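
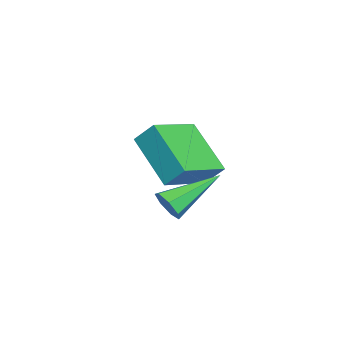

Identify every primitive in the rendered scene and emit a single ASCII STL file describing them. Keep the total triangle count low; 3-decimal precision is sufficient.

solid 
facet normal -0.763 0.558 -0.326
outer loop
vertex -1.518 1.591 0.638
vertex -0.16 2.721 -0.606
vertex -1.668 0.947 -0.112
endloop
endfacet
facet normal -0.629 -0.523 0.575
outer loop
vertex -0.18 -0.141 0.526
vertex -1.518 1.591 0.638
vertex -1.668 0.947 -0.112
endloop
endfacet
facet normal -0.763 0.557 -0.327
outer loop
vertex -1.668 0.947 -0.112
vertex -0.16 2.721 -0.606
vertex -0.31 2.076 -1.355
endloop
endfacet
facet normal -0.150 -0.645 -0.750
outer loop
vertex -0.31 2.076 -1.355
vertex -0.18 -0.141 0.526
vertex -1.668 0.947 -0.112
endloop
endfacet
facet normal 0.150 0.645 0.750
outer loop
vertex -1.518 1.591 0.638
vertex 1.328 1.633 0.032
vertex -0.16 2.721 -0.606
endloop
endfacet
facet normal -0.628 -0.523 0.576
outer loop
vertex -0.03 0.504 1.275
vertex -1.518 1.591 0.638
vertex -0.18 -0.141 0.526
endloop
endfacet
facet normal 0.150 0.645 0.750
outer loop
vertex -0.03 0.504 1.275
vertex 1.328 1.633 0.032
vertex -1.518 1.591 0.638
endloop
endfacet
facet normal 0.629 0.522 -0.576
outer loop
vertex -0.16 2.721 -0.606
vertex 1.328 1.633 0.032
vertex -0.31 2.076 -1.355
endloop
endfacet
facet normal -0.150 -0.645 -0.750
outer loop
vertex 1.178 0.989 -0.718
vertex -0.18 -0.141 0.526
vertex -0.31 2.076 -1.355
endloop
endfacet
facet normal 0.629 0.523 -0.575
outer loop
vertex -0.31 2.076 -1.355
vertex 1.328 1.633 0.032
vertex 1.178 0.989 -0.718
endloop
endfacet
facet normal 0.763 -0.557 0.327
outer loop
vertex 1.178 0.989 -0.718
vertex -0.03 0.504 1.275
vertex -0.18 -0.141 0.526
endloop
endfacet
facet normal 0.763 -0.558 0.327
outer loop
vertex 1.328 1.633 0.032
vertex -0.03 0.504 1.275
vertex 1.178 0.989 -0.718
endloop
endfacet
facet normal 0.545 -0.733 -0.407
outer loop
vertex 3.441 1.416 -0.177
vertex 2.995 1.307 -0.578
vertex 3.468 1.688 -0.63
endloop
endfacet
facet normal 0.663 0.624 0.414
outer loop
vertex 3.441 1.416 -0.177
vertex 3.468 1.688 -0.63
vertex 1.905 2.773 0.238
endloop
endfacet
facet normal 0.545 -0.732 -0.408
outer loop
vertex 3.468 1.688 -0.63
vertex 2.995 1.307 -0.578
vertex 3.138 1.673 -1.044
endloop
endfacet
facet normal 0.397 0.850 -0.347
outer loop
vertex 3.468 1.688 -0.63
vertex 3.138 1.673 -1.044
vertex 1.905 2.773 0.238
endloop
endfacet
facet normal 0.544 -0.733 -0.409
outer loop
vertex 3.138 1.673 -1.044
vertex 2.995 1.307 -0.578
vertex 2.7 1.383 -1.107
endloop
endfacet
facet normal -0.276 0.582 -0.765
outer loop
vertex 3.138 1.673 -1.044
vertex 2.7 1.383 -1.107
vertex 1.905 2.773 0.238
endloop
endfacet
facet normal 0.544 -0.733 -0.409
outer loop
vertex 2.7 1.383 -1.107
vertex 2.995 1.307 -0.578
vertex 2.484 1.035 -0.771
endloop
endfacet
facet normal -0.851 0.021 -0.525
outer loop
vertex 2.7 1.383 -1.107
vertex 2.484 1.035 -0.771
vertex 1.905 2.773 0.238
endloop
endfacet
facet normal 0.544 -0.733 -0.408
outer loop
vertex 2.484 1.035 -0.771
vertex 2.995 1.307 -0.578
vertex 2.652 0.892 -0.29
endloop
endfacet
facet normal -0.893 -0.408 0.191
outer loop
vertex 2.484 1.035 -0.771
vertex 2.652 0.892 -0.29
vertex 1.905 2.773 0.238
endloop
endfacet
facet normal 0.545 -0.733 -0.407
outer loop
vertex 2.652 0.892 -0.29
vertex 2.995 1.307 -0.578
vertex 3.078 1.062 -0.026
endloop
endfacet
facet normal -0.371 -0.384 0.846
outer loop
vertex 2.652 0.892 -0.29
vertex 3.078 1.062 -0.026
vertex 1.905 2.773 0.238
endloop
endfacet
facet normal 0.545 -0.733 -0.407
outer loop
vertex 3.078 1.062 -0.026
vertex 2.995 1.307 -0.578
vertex 3.441 1.416 -0.177
endloop
endfacet
facet normal 0.321 0.074 0.944
outer loop
vertex 3.078 1.062 -0.026
vertex 3.441 1.416 -0.177
vertex 1.905 2.773 0.238
endloop
endfacet

endsolid


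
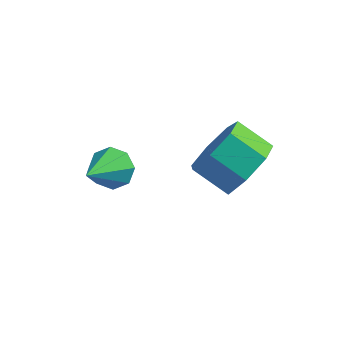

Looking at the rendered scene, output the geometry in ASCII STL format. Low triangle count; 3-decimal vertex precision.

solid 
facet normal 0.040 0.834 -0.550
outer loop
vertex -1.699 -2.572 0.138
vertex -1.989 -2.87 -0.335
vertex -2.179 -2.533 0.162
endloop
endfacet
facet normal 0.066 0.209 0.976
outer loop
vertex -1.699 -2.572 0.138
vertex -2.179 -2.533 0.162
vertex -2.051 -4.13 0.495
endloop
endfacet
facet normal 0.042 0.834 -0.550
outer loop
vertex -2.179 -2.533 0.162
vertex -1.989 -2.87 -0.335
vertex -2.548 -2.691 -0.106
endloop
endfacet
facet normal -0.615 0.113 0.780
outer loop
vertex -2.179 -2.533 0.162
vertex -2.548 -2.691 -0.106
vertex -2.051 -4.13 0.495
endloop
endfacet
facet normal 0.042 0.834 -0.550
outer loop
vertex -2.548 -2.691 -0.106
vertex -1.989 -2.87 -0.335
vertex -2.589 -2.954 -0.508
endloop
endfacet
facet normal -0.944 -0.224 0.243
outer loop
vertex -2.548 -2.691 -0.106
vertex -2.589 -2.954 -0.508
vertex -2.051 -4.13 0.495
endloop
endfacet
facet normal 0.042 0.834 -0.550
outer loop
vertex -2.589 -2.954 -0.508
vertex -1.989 -2.87 -0.335
vertex -2.278 -3.168 -0.809
endloop
endfacet
facet normal -0.728 -0.606 -0.321
outer loop
vertex -2.589 -2.954 -0.508
vertex -2.278 -3.168 -0.809
vertex -2.051 -4.13 0.495
endloop
endfacet
facet normal 0.041 0.834 -0.550
outer loop
vertex -2.278 -3.168 -0.809
vertex -1.989 -2.87 -0.335
vertex -1.798 -3.207 -0.832
endloop
endfacet
facet normal -0.094 -0.809 -0.580
outer loop
vertex -2.278 -3.168 -0.809
vertex -1.798 -3.207 -0.832
vertex -2.051 -4.13 0.495
endloop
endfacet
facet normal 0.042 0.834 -0.550
outer loop
vertex -1.798 -3.207 -0.832
vertex -1.989 -2.87 -0.335
vertex -1.43 -3.049 -0.564
endloop
endfacet
facet normal 0.586 -0.713 -0.384
outer loop
vertex -1.798 -3.207 -0.832
vertex -1.43 -3.049 -0.564
vertex -2.051 -4.13 0.495
endloop
endfacet
facet normal 0.042 0.834 -0.550
outer loop
vertex -1.43 -3.049 -0.564
vertex -1.989 -2.87 -0.335
vertex -1.389 -2.786 -0.162
endloop
endfacet
facet normal 0.914 -0.376 0.153
outer loop
vertex -1.43 -3.049 -0.564
vertex -1.389 -2.786 -0.162
vertex -2.051 -4.13 0.495
endloop
endfacet
facet normal 0.042 0.833 -0.551
outer loop
vertex -1.389 -2.786 -0.162
vertex -1.989 -2.87 -0.335
vertex -1.699 -2.572 0.138
endloop
endfacet
facet normal 0.698 0.007 0.716
outer loop
vertex -1.389 -2.786 -0.162
vertex -1.699 -2.572 0.138
vertex -2.051 -4.13 0.495
endloop
endfacet
facet normal 0.851 -0.026 -0.525
outer loop
vertex 1.566 -1.475 0.234
vertex 1.079 -1.355 -0.561
vertex 1.448 -0.701 0.004
endloop
endfacet
facet normal 0.505 0.316 0.803
outer loop
vertex 1.566 -1.475 0.234
vertex 1.448 -0.701 0.004
vertex 0.587 -1.444 0.837
endloop
endfacet
facet normal 0.505 0.316 0.803
outer loop
vertex 0.587 -1.444 0.837
vertex 1.448 -0.701 0.004
vertex 0.469 -0.67 0.607
endloop
endfacet
facet normal -0.851 0.026 0.524
outer loop
vertex 0.587 -1.444 0.837
vertex 0.469 -0.67 0.607
vertex 0.101 -1.325 0.041
endloop
endfacet
facet normal 0.851 -0.027 -0.524
outer loop
vertex 1.448 -0.701 0.004
vertex 1.079 -1.355 -0.561
vertex 1.053 -0.42 -0.652
endloop
endfacet
facet normal 0.202 0.938 0.280
outer loop
vertex 1.448 -0.701 0.004
vertex 1.053 -0.42 -0.652
vertex 0.469 -0.67 0.607
endloop
endfacet
facet normal 0.202 0.938 0.280
outer loop
vertex 0.469 -0.67 0.607
vertex 1.053 -0.42 -0.652
vertex 0.074 -0.389 -0.049
endloop
endfacet
facet normal -0.851 0.026 0.524
outer loop
vertex 0.469 -0.67 0.607
vertex 0.074 -0.389 -0.049
vertex 0.101 -1.325 0.041
endloop
endfacet
facet normal 0.852 -0.027 -0.523
outer loop
vertex 1.053 -0.42 -0.652
vertex 1.079 -1.355 -0.561
vertex 0.678 -0.843 -1.24
endloop
endfacet
facet normal -0.252 0.855 -0.454
outer loop
vertex 1.053 -0.42 -0.652
vertex 0.678 -0.843 -1.24
vertex 0.074 -0.389 -0.049
endloop
endfacet
facet normal -0.252 0.855 -0.454
outer loop
vertex 0.074 -0.389 -0.049
vertex 0.678 -0.843 -1.24
vertex -0.301 -0.812 -0.637
endloop
endfacet
facet normal -0.851 0.026 0.524
outer loop
vertex 0.074 -0.389 -0.049
vertex -0.301 -0.812 -0.637
vertex 0.101 -1.325 0.041
endloop
endfacet
facet normal 0.852 -0.027 -0.523
outer loop
vertex 0.678 -0.843 -1.24
vertex 1.079 -1.355 -0.561
vertex 0.605 -1.652 -1.317
endloop
endfacet
facet normal -0.517 0.127 -0.846
outer loop
vertex 0.678 -0.843 -1.24
vertex 0.605 -1.652 -1.317
vertex -0.301 -0.812 -0.637
endloop
endfacet
facet normal -0.517 0.127 -0.846
outer loop
vertex -0.301 -0.812 -0.637
vertex 0.605 -1.652 -1.317
vertex -0.374 -1.621 -0.714
endloop
endfacet
facet normal -0.851 0.027 0.525
outer loop
vertex -0.301 -0.812 -0.637
vertex -0.374 -1.621 -0.714
vertex 0.101 -1.325 0.041
endloop
endfacet
facet normal 0.852 -0.027 -0.523
outer loop
vertex 0.605 -1.652 -1.317
vertex 1.079 -1.355 -0.561
vertex 0.889 -2.238 -0.825
endloop
endfacet
facet normal -0.393 -0.696 -0.602
outer loop
vertex 0.605 -1.652 -1.317
vertex 0.889 -2.238 -0.825
vertex -0.374 -1.621 -0.714
endloop
endfacet
facet normal -0.393 -0.696 -0.602
outer loop
vertex -0.374 -1.621 -0.714
vertex 0.889 -2.238 -0.825
vertex -0.09 -2.207 -0.222
endloop
endfacet
facet normal -0.851 0.028 0.524
outer loop
vertex -0.374 -1.621 -0.714
vertex -0.09 -2.207 -0.222
vertex 0.101 -1.325 0.041
endloop
endfacet
facet normal 0.851 -0.026 -0.525
outer loop
vertex 0.889 -2.238 -0.825
vertex 1.079 -1.355 -0.561
vertex 1.317 -2.159 -0.135
endloop
endfacet
facet normal 0.028 -0.995 0.097
outer loop
vertex 0.889 -2.238 -0.825
vertex 1.317 -2.159 -0.135
vertex -0.09 -2.207 -0.222
endloop
endfacet
facet normal 0.028 -0.995 0.097
outer loop
vertex -0.09 -2.207 -0.222
vertex 1.317 -2.159 -0.135
vertex 0.338 -2.128 0.468
endloop
endfacet
facet normal -0.851 0.028 0.525
outer loop
vertex -0.09 -2.207 -0.222
vertex 0.338 -2.128 0.468
vertex 0.101 -1.325 0.041
endloop
endfacet
facet normal 0.851 -0.026 -0.525
outer loop
vertex 1.317 -2.159 -0.135
vertex 1.079 -1.355 -0.561
vertex 1.566 -1.475 0.234
endloop
endfacet
facet normal 0.427 -0.545 0.722
outer loop
vertex 1.317 -2.159 -0.135
vertex 1.566 -1.475 0.234
vertex 0.338 -2.128 0.468
endloop
endfacet
facet normal 0.427 -0.545 0.722
outer loop
vertex 0.338 -2.128 0.468
vertex 1.566 -1.475 0.234
vertex 0.587 -1.444 0.837
endloop
endfacet
facet normal -0.851 0.027 0.524
outer loop
vertex 0.338 -2.128 0.468
vertex 0.587 -1.444 0.837
vertex 0.101 -1.325 0.041
endloop
endfacet

endsolid


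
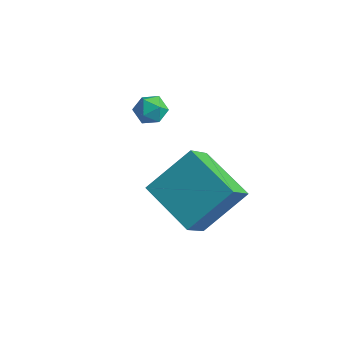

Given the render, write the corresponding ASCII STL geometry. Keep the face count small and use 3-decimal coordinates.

solid 
facet normal 0.208 0.158 0.965
outer loop
vertex -1.643 4.371 3.509
vertex -1.845 3.756 3.653
vertex -1.211 3.868 3.498
endloop
endfacet
facet normal 0.641 0.538 0.548
outer loop
vertex -1.643 4.371 3.509
vertex -1.211 3.868 3.498
vertex -1.194 4.33 3.024
endloop
endfacet
facet normal 0.237 0.962 0.138
outer loop
vertex -1.643 4.371 3.509
vertex -1.194 4.33 3.024
vertex -1.818 4.504 2.885
endloop
endfacet
facet normal -0.447 0.841 0.305
outer loop
vertex -1.643 4.371 3.509
vertex -1.818 4.504 2.885
vertex -2.221 4.149 3.273
endloop
endfacet
facet normal -0.465 0.344 0.816
outer loop
vertex -1.643 4.371 3.509
vertex -2.221 4.149 3.273
vertex -1.845 3.756 3.653
endloop
endfacet
facet normal 0.989 0.087 0.120
outer loop
vertex -1.194 4.33 3.024
vertex -1.211 3.868 3.498
vertex -1.119 3.691 2.867
endloop
endfacet
facet normal 0.289 -0.532 0.796
outer loop
vertex -1.211 3.868 3.498
vertex -1.845 3.756 3.653
vertex -1.522 3.336 3.255
endloop
endfacet
facet normal -0.800 -0.230 0.554
outer loop
vertex -1.845 3.756 3.653
vertex -2.221 4.149 3.273
vertex -2.146 3.51 3.116
endloop
endfacet
facet normal -0.771 0.576 -0.274
outer loop
vertex -2.221 4.149 3.273
vertex -1.818 4.504 2.885
vertex -2.129 3.972 2.642
endloop
endfacet
facet normal 0.336 0.771 -0.541
outer loop
vertex -1.818 4.504 2.885
vertex -1.194 4.33 3.024
vertex -1.495 4.084 2.487
endloop
endfacet
facet normal 0.447 -0.841 -0.305
outer loop
vertex -1.697 3.469 2.631
vertex -1.119 3.691 2.867
vertex -1.522 3.336 3.255
endloop
endfacet
facet normal -0.237 -0.962 -0.138
outer loop
vertex -1.697 3.469 2.631
vertex -1.522 3.336 3.255
vertex -2.146 3.51 3.116
endloop
endfacet
facet normal -0.641 -0.538 -0.548
outer loop
vertex -1.697 3.469 2.631
vertex -2.146 3.51 3.116
vertex -2.129 3.972 2.642
endloop
endfacet
facet normal -0.208 -0.158 -0.965
outer loop
vertex -1.697 3.469 2.631
vertex -2.129 3.972 2.642
vertex -1.495 4.084 2.487
endloop
endfacet
facet normal 0.465 -0.344 -0.816
outer loop
vertex -1.697 3.469 2.631
vertex -1.495 4.084 2.487
vertex -1.119 3.691 2.867
endloop
endfacet
facet normal 0.771 -0.576 0.274
outer loop
vertex -1.522 3.336 3.255
vertex -1.119 3.691 2.867
vertex -1.211 3.868 3.498
endloop
endfacet
facet normal -0.336 -0.771 0.541
outer loop
vertex -2.146 3.51 3.116
vertex -1.522 3.336 3.255
vertex -1.845 3.756 3.653
endloop
endfacet
facet normal -0.989 -0.087 -0.120
outer loop
vertex -2.129 3.972 2.642
vertex -2.146 3.51 3.116
vertex -2.221 4.149 3.273
endloop
endfacet
facet normal -0.289 0.532 -0.796
outer loop
vertex -1.495 4.084 2.487
vertex -2.129 3.972 2.642
vertex -1.818 4.504 2.885
endloop
endfacet
facet normal 0.800 0.230 -0.554
outer loop
vertex -1.119 3.691 2.867
vertex -1.495 4.084 2.487
vertex -1.194 4.33 3.024
endloop
endfacet
facet normal -0.928 0.191 0.320
outer loop
vertex 0.603 0.698 2.609
vertex 1.36 2.149 3.941
vertex 0.446 1.805 1.492
endloop
endfacet
facet normal -0.359 -0.688 -0.631
outer loop
vertex 2.46 1.391 0.799
vertex 0.603 0.698 2.609
vertex 0.446 1.805 1.492
endloop
endfacet
facet normal -0.928 0.191 0.320
outer loop
vertex 0.446 1.805 1.492
vertex 1.36 2.149 3.941
vertex 1.203 3.256 2.824
endloop
endfacet
facet normal -0.099 0.701 -0.707
outer loop
vertex 1.203 3.256 2.824
vertex 2.46 1.391 0.799
vertex 0.446 1.805 1.492
endloop
endfacet
facet normal 0.099 -0.701 0.707
outer loop
vertex 0.603 0.698 2.609
vertex 3.374 1.735 3.248
vertex 1.36 2.149 3.941
endloop
endfacet
facet normal -0.359 -0.688 -0.631
outer loop
vertex 2.617 0.284 1.916
vertex 0.603 0.698 2.609
vertex 2.46 1.391 0.799
endloop
endfacet
facet normal 0.099 -0.701 0.707
outer loop
vertex 2.617 0.284 1.916
vertex 3.374 1.735 3.248
vertex 0.603 0.698 2.609
endloop
endfacet
facet normal 0.359 0.688 0.631
outer loop
vertex 1.36 2.149 3.941
vertex 3.374 1.735 3.248
vertex 1.203 3.256 2.824
endloop
endfacet
facet normal -0.099 0.701 -0.707
outer loop
vertex 3.217 2.842 2.131
vertex 2.46 1.391 0.799
vertex 1.203 3.256 2.824
endloop
endfacet
facet normal 0.359 0.688 0.631
outer loop
vertex 1.203 3.256 2.824
vertex 3.374 1.735 3.248
vertex 3.217 2.842 2.131
endloop
endfacet
facet normal 0.928 -0.191 -0.320
outer loop
vertex 3.217 2.842 2.131
vertex 2.617 0.284 1.916
vertex 2.46 1.391 0.799
endloop
endfacet
facet normal 0.928 -0.191 -0.320
outer loop
vertex 3.374 1.735 3.248
vertex 2.617 0.284 1.916
vertex 3.217 2.842 2.131
endloop
endfacet

endsolid


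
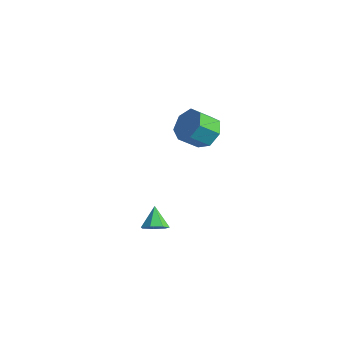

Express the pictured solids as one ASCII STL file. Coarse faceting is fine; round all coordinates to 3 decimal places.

solid 
facet normal 0.440 0.605 -0.663
outer loop
vertex 0.209 4.092 3.776
vertex -0.206 3.525 2.983
vertex -0.617 4.367 3.479
endloop
endfacet
facet normal 0.003 0.738 0.675
outer loop
vertex 0.209 4.092 3.776
vertex -0.617 4.367 3.479
vertex -0.439 3.202 4.751
endloop
endfacet
facet normal 0.002 0.738 0.675
outer loop
vertex -0.439 3.202 4.751
vertex -0.617 4.367 3.479
vertex -1.265 3.477 4.453
endloop
endfacet
facet normal -0.441 -0.605 0.663
outer loop
vertex -0.439 3.202 4.751
vertex -1.265 3.477 4.453
vertex -0.854 2.635 3.957
endloop
endfacet
facet normal 0.441 0.606 -0.662
outer loop
vertex -0.617 4.367 3.479
vertex -0.206 3.525 2.983
vertex -1.133 4.008 2.807
endloop
endfacet
facet normal -0.701 0.694 0.168
outer loop
vertex -0.617 4.367 3.479
vertex -1.133 4.008 2.807
vertex -1.265 3.477 4.453
endloop
endfacet
facet normal -0.701 0.694 0.168
outer loop
vertex -1.265 3.477 4.453
vertex -1.133 4.008 2.807
vertex -1.781 3.118 3.782
endloop
endfacet
facet normal -0.441 -0.605 0.663
outer loop
vertex -1.265 3.477 4.453
vertex -1.781 3.118 3.782
vertex -0.854 2.635 3.957
endloop
endfacet
facet normal 0.441 0.605 -0.663
outer loop
vertex -1.133 4.008 2.807
vertex -0.206 3.525 2.983
vertex -0.952 3.285 2.268
endloop
endfacet
facet normal -0.876 0.128 -0.465
outer loop
vertex -1.133 4.008 2.807
vertex -0.952 3.285 2.268
vertex -1.781 3.118 3.782
endloop
endfacet
facet normal -0.876 0.127 -0.466
outer loop
vertex -1.781 3.118 3.782
vertex -0.952 3.285 2.268
vertex -1.599 2.395 3.243
endloop
endfacet
facet normal -0.441 -0.605 0.663
outer loop
vertex -1.781 3.118 3.782
vertex -1.599 2.395 3.243
vertex -0.854 2.635 3.957
endloop
endfacet
facet normal 0.441 0.605 -0.663
outer loop
vertex -0.952 3.285 2.268
vertex -0.206 3.525 2.983
vertex -0.209 2.743 2.267
endloop
endfacet
facet normal -0.392 -0.535 -0.748
outer loop
vertex -0.952 3.285 2.268
vertex -0.209 2.743 2.267
vertex -1.599 2.395 3.243
endloop
endfacet
facet normal -0.392 -0.535 -0.748
outer loop
vertex -1.599 2.395 3.243
vertex -0.209 2.743 2.267
vertex -0.856 1.853 3.242
endloop
endfacet
facet normal -0.441 -0.605 0.663
outer loop
vertex -1.599 2.395 3.243
vertex -0.856 1.853 3.242
vertex -0.854 2.635 3.957
endloop
endfacet
facet normal 0.441 0.605 -0.663
outer loop
vertex -0.209 2.743 2.267
vertex -0.206 3.525 2.983
vertex 0.536 2.79 2.805
endloop
endfacet
facet normal 0.388 -0.794 -0.468
outer loop
vertex -0.209 2.743 2.267
vertex 0.536 2.79 2.805
vertex -0.856 1.853 3.242
endloop
endfacet
facet normal 0.388 -0.794 -0.468
outer loop
vertex -0.856 1.853 3.242
vertex 0.536 2.79 2.805
vertex -0.111 1.9 3.779
endloop
endfacet
facet normal -0.440 -0.605 0.663
outer loop
vertex -0.856 1.853 3.242
vertex -0.111 1.9 3.779
vertex -0.854 2.635 3.957
endloop
endfacet
facet normal 0.440 0.605 -0.663
outer loop
vertex 0.536 2.79 2.805
vertex -0.206 3.525 2.983
vertex 0.722 3.39 3.476
endloop
endfacet
facet normal 0.875 -0.456 0.165
outer loop
vertex 0.536 2.79 2.805
vertex 0.722 3.39 3.476
vertex -0.111 1.9 3.779
endloop
endfacet
facet normal 0.875 -0.455 0.166
outer loop
vertex -0.111 1.9 3.779
vertex 0.722 3.39 3.476
vertex 0.074 2.5 4.451
endloop
endfacet
facet normal -0.441 -0.606 0.662
outer loop
vertex -0.111 1.9 3.779
vertex 0.074 2.5 4.451
vertex -0.854 2.635 3.957
endloop
endfacet
facet normal 0.440 0.605 -0.663
outer loop
vertex 0.722 3.39 3.476
vertex -0.206 3.525 2.983
vertex 0.209 4.092 3.776
endloop
endfacet
facet normal 0.703 0.226 0.674
outer loop
vertex 0.722 3.39 3.476
vertex 0.209 4.092 3.776
vertex 0.074 2.5 4.451
endloop
endfacet
facet normal 0.703 0.226 0.674
outer loop
vertex 0.074 2.5 4.451
vertex 0.209 4.092 3.776
vertex -0.439 3.202 4.751
endloop
endfacet
facet normal -0.441 -0.605 0.663
outer loop
vertex 0.074 2.5 4.451
vertex -0.439 3.202 4.751
vertex -0.854 2.635 3.957
endloop
endfacet
facet normal 0.494 -0.609 -0.621
outer loop
vertex 2.579 -3.78 2.301
vertex 2.026 -3.73 1.812
vertex 2.628 -3.304 1.873
endloop
endfacet
facet normal 0.541 0.531 0.652
outer loop
vertex 2.579 -3.78 2.301
vertex 2.628 -3.304 1.873
vertex 1.394 -2.95 2.608
endloop
endfacet
facet normal 0.493 -0.608 -0.622
outer loop
vertex 2.628 -3.304 1.873
vertex 2.026 -3.73 1.812
vertex 2.223 -3.148 1.399
endloop
endfacet
facet normal 0.304 0.951 0.053
outer loop
vertex 2.628 -3.304 1.873
vertex 2.223 -3.148 1.399
vertex 1.394 -2.95 2.608
endloop
endfacet
facet normal 0.492 -0.608 -0.623
outer loop
vertex 2.223 -3.148 1.399
vertex 2.026 -3.73 1.812
vertex 1.669 -3.43 1.237
endloop
endfacet
facet normal -0.333 0.867 -0.370
outer loop
vertex 2.223 -3.148 1.399
vertex 1.669 -3.43 1.237
vertex 1.394 -2.95 2.608
endloop
endfacet
facet normal 0.493 -0.608 -0.623
outer loop
vertex 1.669 -3.43 1.237
vertex 2.026 -3.73 1.812
vertex 1.384 -3.938 1.507
endloop
endfacet
facet normal -0.891 0.341 -0.298
outer loop
vertex 1.669 -3.43 1.237
vertex 1.384 -3.938 1.507
vertex 1.394 -2.95 2.608
endloop
endfacet
facet normal 0.493 -0.609 -0.621
outer loop
vertex 1.384 -3.938 1.507
vertex 2.026 -3.73 1.812
vertex 1.582 -4.289 2.008
endloop
endfacet
facet normal -0.949 -0.229 0.214
outer loop
vertex 1.384 -3.938 1.507
vertex 1.582 -4.289 2.008
vertex 1.394 -2.95 2.608
endloop
endfacet
facet normal 0.493 -0.609 -0.621
outer loop
vertex 1.582 -4.289 2.008
vertex 2.026 -3.73 1.812
vertex 2.114 -4.218 2.361
endloop
endfacet
facet normal -0.464 -0.416 0.782
outer loop
vertex 1.582 -4.289 2.008
vertex 2.114 -4.218 2.361
vertex 1.394 -2.95 2.608
endloop
endfacet
facet normal 0.494 -0.609 -0.621
outer loop
vertex 2.114 -4.218 2.361
vertex 2.026 -3.73 1.812
vertex 2.579 -3.78 2.301
endloop
endfacet
facet normal 0.199 -0.077 0.977
outer loop
vertex 2.114 -4.218 2.361
vertex 2.579 -3.78 2.301
vertex 1.394 -2.95 2.608
endloop
endfacet

endsolid


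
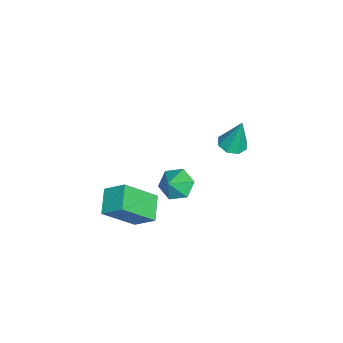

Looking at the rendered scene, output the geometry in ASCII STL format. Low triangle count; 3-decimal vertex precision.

solid 
facet normal -0.680 0.183 -0.710
outer loop
vertex 1.52 -1.52 1.424
vertex 0.996 -1.316 1.979
vertex 1.471 -0.769 1.665
endloop
endfacet
facet normal 0.977 0.120 -0.175
outer loop
vertex 1.52 -1.52 1.424
vertex 1.471 -0.769 1.665
vertex 1.764 -1.524 2.781
endloop
endfacet
facet normal -0.681 0.184 -0.709
outer loop
vertex 1.471 -0.769 1.665
vertex 0.996 -1.316 1.979
vertex 0.948 -0.565 2.22
endloop
endfacet
facet normal 0.620 0.716 0.321
outer loop
vertex 1.471 -0.769 1.665
vertex 0.948 -0.565 2.22
vertex 1.764 -1.524 2.781
endloop
endfacet
facet normal -0.680 0.184 -0.710
outer loop
vertex 0.948 -0.565 2.22
vertex 0.996 -1.316 1.979
vertex 0.472 -1.112 2.534
endloop
endfacet
facet normal -0.006 0.501 0.865
outer loop
vertex 0.948 -0.565 2.22
vertex 0.472 -1.112 2.534
vertex 1.764 -1.524 2.781
endloop
endfacet
facet normal -0.680 0.184 -0.710
outer loop
vertex 0.472 -1.112 2.534
vertex 0.996 -1.316 1.979
vertex 0.52 -1.863 2.293
endloop
endfacet
facet normal -0.273 -0.310 0.911
outer loop
vertex 0.472 -1.112 2.534
vertex 0.52 -1.863 2.293
vertex 1.764 -1.524 2.781
endloop
endfacet
facet normal -0.680 0.184 -0.710
outer loop
vertex 0.52 -1.863 2.293
vertex 0.996 -1.316 1.979
vertex 1.044 -2.067 1.738
endloop
endfacet
facet normal 0.085 -0.907 0.413
outer loop
vertex 0.52 -1.863 2.293
vertex 1.044 -2.067 1.738
vertex 1.764 -1.524 2.781
endloop
endfacet
facet normal -0.680 0.184 -0.710
outer loop
vertex 1.044 -2.067 1.738
vertex 0.996 -1.316 1.979
vertex 1.52 -1.52 1.424
endloop
endfacet
facet normal 0.710 -0.692 -0.130
outer loop
vertex 1.044 -2.067 1.738
vertex 1.52 -1.52 1.424
vertex 1.764 -1.524 2.781
endloop
endfacet
facet normal -0.084 -0.243 -0.966
outer loop
vertex -3.132 0.175 0.274
vertex -3.804 0.328 0.294
vertex -3.228 0.681 0.155
endloop
endfacet
facet normal 0.950 0.230 0.213
outer loop
vertex -3.132 0.175 0.274
vertex -3.228 0.681 0.155
vertex -3.656 0.752 1.986
endloop
endfacet
facet normal -0.085 -0.242 -0.966
outer loop
vertex -3.228 0.681 0.155
vertex -3.804 0.328 0.294
vertex -3.662 0.98 0.118
endloop
endfacet
facet normal 0.559 0.823 0.099
outer loop
vertex -3.228 0.681 0.155
vertex -3.662 0.98 0.118
vertex -3.656 0.752 1.986
endloop
endfacet
facet normal -0.086 -0.242 -0.966
outer loop
vertex -3.662 0.98 0.118
vertex -3.804 0.328 0.294
vertex -4.179 0.897 0.185
endloop
endfacet
facet normal -0.142 0.983 0.120
outer loop
vertex -3.662 0.98 0.118
vertex -4.179 0.897 0.185
vertex -3.656 0.752 1.986
endloop
endfacet
facet normal -0.085 -0.241 -0.967
outer loop
vertex -4.179 0.897 0.185
vertex -3.804 0.328 0.294
vertex -4.477 0.48 0.315
endloop
endfacet
facet normal -0.743 0.614 0.265
outer loop
vertex -4.179 0.897 0.185
vertex -4.477 0.48 0.315
vertex -3.656 0.752 1.986
endloop
endfacet
facet normal -0.085 -0.242 -0.967
outer loop
vertex -4.477 0.48 0.315
vertex -3.804 0.328 0.294
vertex -4.38 -0.025 0.433
endloop
endfacet
facet normal -0.891 -0.066 0.449
outer loop
vertex -4.477 0.48 0.315
vertex -4.38 -0.025 0.433
vertex -3.656 0.752 1.986
endloop
endfacet
facet normal -0.085 -0.242 -0.966
outer loop
vertex -4.38 -0.025 0.433
vertex -3.804 0.328 0.294
vertex -3.947 -0.324 0.47
endloop
endfacet
facet normal -0.502 -0.657 0.563
outer loop
vertex -4.38 -0.025 0.433
vertex -3.947 -0.324 0.47
vertex -3.656 0.752 1.986
endloop
endfacet
facet normal -0.084 -0.242 -0.967
outer loop
vertex -3.947 -0.324 0.47
vertex -3.804 0.328 0.294
vertex -3.429 -0.241 0.404
endloop
endfacet
facet normal 0.200 -0.817 0.541
outer loop
vertex -3.947 -0.324 0.47
vertex -3.429 -0.241 0.404
vertex -3.656 0.752 1.986
endloop
endfacet
facet normal -0.084 -0.242 -0.967
outer loop
vertex -3.429 -0.241 0.404
vertex -3.804 0.328 0.294
vertex -3.132 0.175 0.274
endloop
endfacet
facet normal 0.801 -0.448 0.396
outer loop
vertex -3.429 -0.241 0.404
vertex -3.132 0.175 0.274
vertex -3.656 0.752 1.986
endloop
endfacet
facet normal -0.367 0.636 -0.679
outer loop
vertex 0.76 -2.145 0.742
vertex 1.904 -2.035 0.226
vertex 0.519 -3.065 0.01
endloop
endfacet
facet normal -0.908 -0.088 0.409
outer loop
vertex 1.236 -4.305 1.334
vertex 0.76 -2.145 0.742
vertex 0.519 -3.065 0.01
endloop
endfacet
facet normal -0.367 0.636 -0.679
outer loop
vertex 0.519 -3.065 0.01
vertex 1.904 -2.035 0.226
vertex 1.664 -2.955 -0.505
endloop
endfacet
facet normal -0.201 -0.767 -0.610
outer loop
vertex 1.664 -2.955 -0.505
vertex 1.236 -4.305 1.334
vertex 0.519 -3.065 0.01
endloop
endfacet
facet normal 0.201 0.767 0.609
outer loop
vertex 0.76 -2.145 0.742
vertex 2.621 -3.275 1.55
vertex 1.904 -2.035 0.226
endloop
endfacet
facet normal -0.908 -0.088 0.409
outer loop
vertex 1.476 -3.385 2.065
vertex 0.76 -2.145 0.742
vertex 1.236 -4.305 1.334
endloop
endfacet
facet normal 0.201 0.767 0.610
outer loop
vertex 1.476 -3.385 2.065
vertex 2.621 -3.275 1.55
vertex 0.76 -2.145 0.742
endloop
endfacet
facet normal 0.908 0.088 -0.409
outer loop
vertex 1.904 -2.035 0.226
vertex 2.621 -3.275 1.55
vertex 1.664 -2.955 -0.505
endloop
endfacet
facet normal -0.201 -0.767 -0.610
outer loop
vertex 2.38 -4.195 0.818
vertex 1.236 -4.305 1.334
vertex 1.664 -2.955 -0.505
endloop
endfacet
facet normal 0.908 0.088 -0.409
outer loop
vertex 1.664 -2.955 -0.505
vertex 2.621 -3.275 1.55
vertex 2.38 -4.195 0.818
endloop
endfacet
facet normal 0.367 -0.635 0.679
outer loop
vertex 2.38 -4.195 0.818
vertex 1.476 -3.385 2.065
vertex 1.236 -4.305 1.334
endloop
endfacet
facet normal 0.366 -0.636 0.679
outer loop
vertex 2.621 -3.275 1.55
vertex 1.476 -3.385 2.065
vertex 2.38 -4.195 0.818
endloop
endfacet

endsolid


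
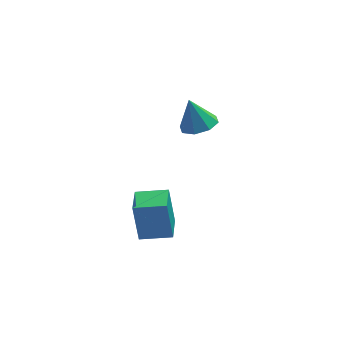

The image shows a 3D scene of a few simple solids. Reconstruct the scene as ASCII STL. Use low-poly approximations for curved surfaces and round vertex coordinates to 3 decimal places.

solid 
facet normal -0.975 0.170 -0.143
outer loop
vertex -4.583 -4.039 2.038
vertex -4.34 -2.822 1.823
vertex -4.387 -4.388 0.283
endloop
endfacet
facet normal -0.192 -0.966 0.171
outer loop
vertex -3.06 -4.618 0.477
vertex -4.583 -4.039 2.038
vertex -4.387 -4.388 0.283
endloop
endfacet
facet normal -0.975 0.169 -0.143
outer loop
vertex -4.387 -4.388 0.283
vertex -4.34 -2.822 1.823
vertex -4.144 -3.17 0.068
endloop
endfacet
facet normal 0.109 -0.194 -0.975
outer loop
vertex -4.144 -3.17 0.068
vertex -3.06 -4.618 0.477
vertex -4.387 -4.388 0.283
endloop
endfacet
facet normal -0.109 0.194 0.975
outer loop
vertex -4.583 -4.039 2.038
vertex -3.013 -3.052 2.017
vertex -4.34 -2.822 1.823
endloop
endfacet
facet normal -0.193 -0.966 0.170
outer loop
vertex -3.256 -4.27 2.232
vertex -4.583 -4.039 2.038
vertex -3.06 -4.618 0.477
endloop
endfacet
facet normal -0.109 0.194 0.975
outer loop
vertex -3.256 -4.27 2.232
vertex -3.013 -3.052 2.017
vertex -4.583 -4.039 2.038
endloop
endfacet
facet normal 0.192 0.966 -0.170
outer loop
vertex -4.34 -2.822 1.823
vertex -3.013 -3.052 2.017
vertex -4.144 -3.17 0.068
endloop
endfacet
facet normal 0.109 -0.194 -0.975
outer loop
vertex -2.817 -3.401 0.262
vertex -3.06 -4.618 0.477
vertex -4.144 -3.17 0.068
endloop
endfacet
facet normal 0.193 0.966 -0.171
outer loop
vertex -4.144 -3.17 0.068
vertex -3.013 -3.052 2.017
vertex -2.817 -3.401 0.262
endloop
endfacet
facet normal 0.975 -0.170 0.143
outer loop
vertex -2.817 -3.401 0.262
vertex -3.256 -4.27 2.232
vertex -3.06 -4.618 0.477
endloop
endfacet
facet normal 0.975 -0.169 0.143
outer loop
vertex -3.013 -3.052 2.017
vertex -3.256 -4.27 2.232
vertex -2.817 -3.401 0.262
endloop
endfacet
facet normal 0.262 -0.256 -0.930
outer loop
vertex -0.343 1.781 1.91
vertex -1.117 1.402 1.796
vertex -0.799 2.201 1.666
endloop
endfacet
facet normal 0.471 0.766 0.438
outer loop
vertex -0.343 1.781 1.91
vertex -0.799 2.201 1.666
vertex -1.503 1.778 3.164
endloop
endfacet
facet normal 0.263 -0.256 -0.930
outer loop
vertex -0.799 2.201 1.666
vertex -1.117 1.402 1.796
vertex -1.441 2.152 1.498
endloop
endfacet
facet normal -0.130 0.969 0.213
outer loop
vertex -0.799 2.201 1.666
vertex -1.441 2.152 1.498
vertex -1.503 1.778 3.164
endloop
endfacet
facet normal 0.262 -0.256 -0.930
outer loop
vertex -1.441 2.152 1.498
vertex -1.117 1.402 1.796
vertex -1.894 1.663 1.505
endloop
endfacet
facet normal -0.727 0.675 0.125
outer loop
vertex -1.441 2.152 1.498
vertex -1.894 1.663 1.505
vertex -1.503 1.778 3.164
endloop
endfacet
facet normal 0.262 -0.257 -0.930
outer loop
vertex -1.894 1.663 1.505
vertex -1.117 1.402 1.796
vertex -1.892 1.022 1.683
endloop
endfacet
facet normal -0.973 0.059 0.225
outer loop
vertex -1.894 1.663 1.505
vertex -1.892 1.022 1.683
vertex -1.503 1.778 3.164
endloop
endfacet
facet normal 0.262 -0.257 -0.930
outer loop
vertex -1.892 1.022 1.683
vertex -1.117 1.402 1.796
vertex -1.436 0.602 1.927
endloop
endfacet
facet normal -0.723 -0.520 0.455
outer loop
vertex -1.892 1.022 1.683
vertex -1.436 0.602 1.927
vertex -1.503 1.778 3.164
endloop
endfacet
facet normal 0.261 -0.257 -0.931
outer loop
vertex -1.436 0.602 1.927
vertex -1.117 1.402 1.796
vertex -0.793 0.651 2.094
endloop
endfacet
facet normal -0.122 -0.723 0.680
outer loop
vertex -1.436 0.602 1.927
vertex -0.793 0.651 2.094
vertex -1.503 1.778 3.164
endloop
endfacet
facet normal 0.262 -0.256 -0.930
outer loop
vertex -0.793 0.651 2.094
vertex -1.117 1.402 1.796
vertex -0.34 1.14 2.087
endloop
endfacet
facet normal 0.475 -0.429 0.768
outer loop
vertex -0.793 0.651 2.094
vertex -0.34 1.14 2.087
vertex -1.503 1.778 3.164
endloop
endfacet
facet normal 0.262 -0.256 -0.930
outer loop
vertex -0.34 1.14 2.087
vertex -1.117 1.402 1.796
vertex -0.343 1.781 1.91
endloop
endfacet
facet normal 0.721 0.188 0.667
outer loop
vertex -0.34 1.14 2.087
vertex -0.343 1.781 1.91
vertex -1.503 1.778 3.164
endloop
endfacet

endsolid


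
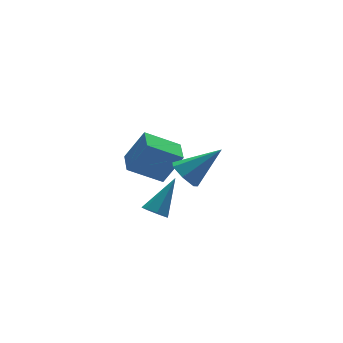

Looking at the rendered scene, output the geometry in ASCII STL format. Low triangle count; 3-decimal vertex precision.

solid 
facet normal -0.759 0.180 -0.626
outer loop
vertex -3.602 -4.038 -0.517
vertex -4.017 -3.631 0.103
vertex -3.472 -3.314 -0.467
endloop
endfacet
facet normal 0.849 -0.117 -0.516
outer loop
vertex -3.602 -4.038 -0.517
vertex -3.472 -3.314 -0.467
vertex -2.423 -4.009 1.417
endloop
endfacet
facet normal -0.759 0.180 -0.625
outer loop
vertex -3.472 -3.314 -0.467
vertex -4.017 -3.631 0.103
vertex -3.752 -2.828 0.013
endloop
endfacet
facet normal 0.757 0.625 -0.191
outer loop
vertex -3.472 -3.314 -0.467
vertex -3.752 -2.828 0.013
vertex -2.423 -4.009 1.417
endloop
endfacet
facet normal -0.758 0.180 -0.626
outer loop
vertex -3.752 -2.828 0.013
vertex -4.017 -3.631 0.103
vertex -4.232 -2.947 0.56
endloop
endfacet
facet normal 0.291 0.850 0.440
outer loop
vertex -3.752 -2.828 0.013
vertex -4.232 -2.947 0.56
vertex -2.423 -4.009 1.417
endloop
endfacet
facet normal -0.759 0.179 -0.626
outer loop
vertex -4.232 -2.947 0.56
vertex -4.017 -3.631 0.103
vertex -4.55 -3.581 0.764
endloop
endfacet
facet normal -0.198 0.389 0.900
outer loop
vertex -4.232 -2.947 0.56
vertex -4.55 -3.581 0.764
vertex -2.423 -4.009 1.417
endloop
endfacet
facet normal -0.759 0.179 -0.626
outer loop
vertex -4.55 -3.581 0.764
vertex -4.017 -3.631 0.103
vertex -4.466 -4.252 0.47
endloop
endfacet
facet normal -0.342 -0.413 0.844
outer loop
vertex -4.55 -3.581 0.764
vertex -4.466 -4.252 0.47
vertex -2.423 -4.009 1.417
endloop
endfacet
facet normal -0.760 0.180 -0.625
outer loop
vertex -4.466 -4.252 0.47
vertex -4.017 -3.631 0.103
vertex -4.045 -4.456 -0.101
endloop
endfacet
facet normal -0.033 -0.949 0.315
outer loop
vertex -4.466 -4.252 0.47
vertex -4.045 -4.456 -0.101
vertex -2.423 -4.009 1.417
endloop
endfacet
facet normal -0.758 0.181 -0.626
outer loop
vertex -4.045 -4.456 -0.101
vertex -4.017 -3.631 0.103
vertex -3.602 -4.038 -0.517
endloop
endfacet
facet normal 0.498 -0.817 -0.291
outer loop
vertex -4.045 -4.456 -0.101
vertex -3.602 -4.038 -0.517
vertex -2.423 -4.009 1.417
endloop
endfacet
facet normal -0.648 -0.285 -0.706
outer loop
vertex -3.679 -0.71 -4.437
vertex -4.05 -1.019 -3.972
vertex -4.093 -0.386 -4.188
endloop
endfacet
facet normal 0.440 0.828 -0.346
outer loop
vertex -3.679 -0.71 -4.437
vertex -4.093 -0.386 -4.188
vertex -2.69 -0.421 -2.488
endloop
endfacet
facet normal -0.647 -0.285 -0.707
outer loop
vertex -4.093 -0.386 -4.188
vertex -4.05 -1.019 -3.972
vertex -4.475 -0.539 -3.777
endloop
endfacet
facet normal -0.193 0.965 0.179
outer loop
vertex -4.093 -0.386 -4.188
vertex -4.475 -0.539 -3.777
vertex -2.69 -0.421 -2.488
endloop
endfacet
facet normal -0.647 -0.286 -0.707
outer loop
vertex -4.475 -0.539 -3.777
vertex -4.05 -1.019 -3.972
vertex -4.536 -1.054 -3.513
endloop
endfacet
facet normal -0.546 0.432 0.717
outer loop
vertex -4.475 -0.539 -3.777
vertex -4.536 -1.054 -3.513
vertex -2.69 -0.421 -2.488
endloop
endfacet
facet normal -0.647 -0.284 -0.707
outer loop
vertex -4.536 -1.054 -3.513
vertex -4.05 -1.019 -3.972
vertex -4.232 -1.542 -3.595
endloop
endfacet
facet normal -0.353 -0.365 0.861
outer loop
vertex -4.536 -1.054 -3.513
vertex -4.232 -1.542 -3.595
vertex -2.69 -0.421 -2.488
endloop
endfacet
facet normal -0.647 -0.285 -0.707
outer loop
vertex -4.232 -1.542 -3.595
vertex -4.05 -1.019 -3.972
vertex -3.79 -1.637 -3.961
endloop
endfacet
facet normal 0.240 -0.829 0.505
outer loop
vertex -4.232 -1.542 -3.595
vertex -3.79 -1.637 -3.961
vertex -2.69 -0.421 -2.488
endloop
endfacet
facet normal -0.648 -0.285 -0.706
outer loop
vertex -3.79 -1.637 -3.961
vertex -4.05 -1.019 -3.972
vertex -3.544 -1.267 -4.336
endloop
endfacet
facet normal 0.788 -0.610 -0.085
outer loop
vertex -3.79 -1.637 -3.961
vertex -3.544 -1.267 -4.336
vertex -2.69 -0.421 -2.488
endloop
endfacet
facet normal -0.648 -0.285 -0.706
outer loop
vertex -3.544 -1.267 -4.336
vertex -4.05 -1.019 -3.972
vertex -3.679 -0.71 -4.437
endloop
endfacet
facet normal 0.877 0.128 -0.464
outer loop
vertex -3.544 -1.267 -4.336
vertex -3.679 -0.71 -4.437
vertex -2.69 -0.421 -2.488
endloop
endfacet
facet normal -0.457 0.212 -0.864
outer loop
vertex -3.994 1.794 -2.811
vertex -3.48 3.01 -2.785
vertex -2.45 1.164 -3.782
endloop
endfacet
facet normal -0.389 -0.921 -0.020
outer loop
vertex -1.6 0.77 -2.175
vertex -3.994 1.794 -2.811
vertex -2.45 1.164 -3.782
endloop
endfacet
facet normal -0.457 0.212 -0.864
outer loop
vertex -2.45 1.164 -3.782
vertex -3.48 3.01 -2.785
vertex -1.936 2.38 -3.756
endloop
endfacet
facet normal 0.800 -0.327 -0.503
outer loop
vertex -1.936 2.38 -3.756
vertex -1.6 0.77 -2.175
vertex -2.45 1.164 -3.782
endloop
endfacet
facet normal -0.800 0.327 0.503
outer loop
vertex -3.994 1.794 -2.811
vertex -2.63 2.616 -1.178
vertex -3.48 3.01 -2.785
endloop
endfacet
facet normal -0.389 -0.921 -0.020
outer loop
vertex -3.144 1.4 -1.204
vertex -3.994 1.794 -2.811
vertex -1.6 0.77 -2.175
endloop
endfacet
facet normal -0.800 0.327 0.503
outer loop
vertex -3.144 1.4 -1.204
vertex -2.63 2.616 -1.178
vertex -3.994 1.794 -2.811
endloop
endfacet
facet normal 0.389 0.921 0.020
outer loop
vertex -3.48 3.01 -2.785
vertex -2.63 2.616 -1.178
vertex -1.936 2.38 -3.756
endloop
endfacet
facet normal 0.800 -0.327 -0.503
outer loop
vertex -1.086 1.986 -2.149
vertex -1.6 0.77 -2.175
vertex -1.936 2.38 -3.756
endloop
endfacet
facet normal 0.389 0.921 0.020
outer loop
vertex -1.936 2.38 -3.756
vertex -2.63 2.616 -1.178
vertex -1.086 1.986 -2.149
endloop
endfacet
facet normal 0.457 -0.212 0.864
outer loop
vertex -1.086 1.986 -2.149
vertex -3.144 1.4 -1.204
vertex -1.6 0.77 -2.175
endloop
endfacet
facet normal 0.457 -0.212 0.864
outer loop
vertex -2.63 2.616 -1.178
vertex -3.144 1.4 -1.204
vertex -1.086 1.986 -2.149
endloop
endfacet

endsolid


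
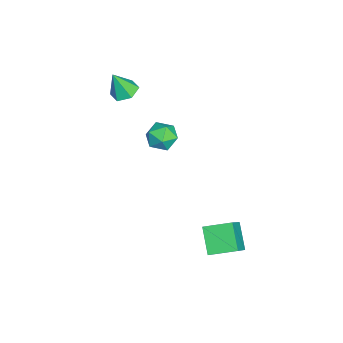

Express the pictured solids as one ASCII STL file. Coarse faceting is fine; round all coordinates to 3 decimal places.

solid 
facet normal -0.681 0.145 -0.717
outer loop
vertex 2.836 2.996 -3.066
vertex 2.726 4.36 -2.685
vertex 3.935 3.356 -4.037
endloop
endfacet
facet normal 0.077 -0.960 -0.268
outer loop
vertex 5.134 3.1 -2.775
vertex 2.836 2.996 -3.066
vertex 3.935 3.356 -4.037
endloop
endfacet
facet normal -0.681 0.145 -0.717
outer loop
vertex 3.935 3.356 -4.037
vertex 2.726 4.36 -2.685
vertex 3.825 4.72 -3.656
endloop
endfacet
facet normal 0.728 0.238 -0.643
outer loop
vertex 3.825 4.72 -3.656
vertex 5.134 3.1 -2.775
vertex 3.935 3.356 -4.037
endloop
endfacet
facet normal -0.728 -0.238 0.643
outer loop
vertex 2.836 2.996 -3.066
vertex 3.925 4.104 -1.423
vertex 2.726 4.36 -2.685
endloop
endfacet
facet normal 0.077 -0.960 -0.268
outer loop
vertex 4.035 2.74 -1.804
vertex 2.836 2.996 -3.066
vertex 5.134 3.1 -2.775
endloop
endfacet
facet normal -0.728 -0.238 0.643
outer loop
vertex 4.035 2.74 -1.804
vertex 3.925 4.104 -1.423
vertex 2.836 2.996 -3.066
endloop
endfacet
facet normal -0.077 0.960 0.268
outer loop
vertex 2.726 4.36 -2.685
vertex 3.925 4.104 -1.423
vertex 3.825 4.72 -3.656
endloop
endfacet
facet normal 0.728 0.238 -0.643
outer loop
vertex 5.024 4.464 -2.394
vertex 5.134 3.1 -2.775
vertex 3.825 4.72 -3.656
endloop
endfacet
facet normal -0.077 0.960 0.268
outer loop
vertex 3.825 4.72 -3.656
vertex 3.925 4.104 -1.423
vertex 5.024 4.464 -2.394
endloop
endfacet
facet normal 0.681 -0.145 0.717
outer loop
vertex 5.024 4.464 -2.394
vertex 4.035 2.74 -1.804
vertex 5.134 3.1 -2.775
endloop
endfacet
facet normal 0.681 -0.145 0.717
outer loop
vertex 3.925 4.104 -1.423
vertex 4.035 2.74 -1.804
vertex 5.024 4.464 -2.394
endloop
endfacet
facet normal 0.513 0.564 0.647
outer loop
vertex 1.597 1.354 2.397
vertex 1.415 0.804 3.021
vertex 2.119 0.7 2.553
endloop
endfacet
facet normal 0.783 0.622 -0.010
outer loop
vertex 1.597 1.354 2.397
vertex 2.119 0.7 2.553
vertex 1.936 0.917 1.75
endloop
endfacet
facet normal 0.265 0.858 -0.440
outer loop
vertex 1.597 1.354 2.397
vertex 1.936 0.917 1.75
vertex 1.119 1.155 1.721
endloop
endfacet
facet normal -0.324 0.945 -0.049
outer loop
vertex 1.597 1.354 2.397
vertex 1.119 1.155 1.721
vertex 0.797 1.085 2.507
endloop
endfacet
facet normal -0.171 0.763 0.623
outer loop
vertex 1.597 1.354 2.397
vertex 0.797 1.085 2.507
vertex 1.415 0.804 3.021
endloop
endfacet
facet normal 0.973 -0.030 -0.230
outer loop
vertex 1.936 0.917 1.75
vertex 2.119 0.7 2.553
vertex 1.963 0.095 1.973
endloop
endfacet
facet normal 0.536 -0.125 0.835
outer loop
vertex 2.119 0.7 2.553
vertex 1.415 0.804 3.021
vertex 1.641 0.025 2.759
endloop
endfacet
facet normal -0.572 0.197 0.796
outer loop
vertex 1.415 0.804 3.021
vertex 0.797 1.085 2.507
vertex 0.824 0.263 2.73
endloop
endfacet
facet normal -0.820 0.492 -0.292
outer loop
vertex 0.797 1.085 2.507
vertex 1.119 1.155 1.721
vertex 0.641 0.48 1.927
endloop
endfacet
facet normal 0.135 0.351 -0.927
outer loop
vertex 1.119 1.155 1.721
vertex 1.936 0.917 1.75
vertex 1.345 0.376 1.459
endloop
endfacet
facet normal 0.324 -0.945 0.049
outer loop
vertex 1.163 -0.174 2.083
vertex 1.963 0.095 1.973
vertex 1.641 0.025 2.759
endloop
endfacet
facet normal -0.265 -0.858 0.440
outer loop
vertex 1.163 -0.174 2.083
vertex 1.641 0.025 2.759
vertex 0.824 0.263 2.73
endloop
endfacet
facet normal -0.783 -0.622 0.010
outer loop
vertex 1.163 -0.174 2.083
vertex 0.824 0.263 2.73
vertex 0.641 0.48 1.927
endloop
endfacet
facet normal -0.513 -0.564 -0.647
outer loop
vertex 1.163 -0.174 2.083
vertex 0.641 0.48 1.927
vertex 1.345 0.376 1.459
endloop
endfacet
facet normal 0.171 -0.763 -0.623
outer loop
vertex 1.163 -0.174 2.083
vertex 1.345 0.376 1.459
vertex 1.963 0.095 1.973
endloop
endfacet
facet normal 0.820 -0.492 0.292
outer loop
vertex 1.641 0.025 2.759
vertex 1.963 0.095 1.973
vertex 2.119 0.7 2.553
endloop
endfacet
facet normal -0.135 -0.351 0.927
outer loop
vertex 0.824 0.263 2.73
vertex 1.641 0.025 2.759
vertex 1.415 0.804 3.021
endloop
endfacet
facet normal -0.973 0.030 0.230
outer loop
vertex 0.641 0.48 1.927
vertex 0.824 0.263 2.73
vertex 0.797 1.085 2.507
endloop
endfacet
facet normal -0.536 0.125 -0.835
outer loop
vertex 1.345 0.376 1.459
vertex 0.641 0.48 1.927
vertex 1.119 1.155 1.721
endloop
endfacet
facet normal 0.572 -0.197 -0.796
outer loop
vertex 1.963 0.095 1.973
vertex 1.345 0.376 1.459
vertex 1.936 0.917 1.75
endloop
endfacet
facet normal -0.108 0.368 -0.924
outer loop
vertex -1.179 -1.119 2.528
vertex -1.799 -1.531 2.436
vertex -1.848 -0.838 2.718
endloop
endfacet
facet normal 0.445 0.628 0.639
outer loop
vertex -1.179 -1.119 2.528
vertex -1.848 -0.838 2.718
vertex -1.641 -2.069 3.784
endloop
endfacet
facet normal -0.108 0.368 -0.924
outer loop
vertex -1.848 -0.838 2.718
vertex -1.799 -1.531 2.436
vertex -2.468 -1.25 2.626
endloop
endfacet
facet normal -0.461 0.535 0.708
outer loop
vertex -1.848 -0.838 2.718
vertex -2.468 -1.25 2.626
vertex -1.641 -2.069 3.784
endloop
endfacet
facet normal -0.108 0.368 -0.924
outer loop
vertex -2.468 -1.25 2.626
vertex -1.799 -1.531 2.436
vertex -2.418 -1.943 2.344
endloop
endfacet
facet normal -0.862 -0.243 0.444
outer loop
vertex -2.468 -1.25 2.626
vertex -2.418 -1.943 2.344
vertex -1.641 -2.069 3.784
endloop
endfacet
facet normal -0.108 0.368 -0.923
outer loop
vertex -2.418 -1.943 2.344
vertex -1.799 -1.531 2.436
vertex -1.75 -2.224 2.154
endloop
endfacet
facet normal -0.358 -0.927 0.112
outer loop
vertex -2.418 -1.943 2.344
vertex -1.75 -2.224 2.154
vertex -1.641 -2.069 3.784
endloop
endfacet
facet normal -0.108 0.368 -0.924
outer loop
vertex -1.75 -2.224 2.154
vertex -1.799 -1.531 2.436
vertex -1.13 -1.812 2.246
endloop
endfacet
facet normal 0.549 -0.835 0.043
outer loop
vertex -1.75 -2.224 2.154
vertex -1.13 -1.812 2.246
vertex -1.641 -2.069 3.784
endloop
endfacet
facet normal -0.108 0.368 -0.924
outer loop
vertex -1.13 -1.812 2.246
vertex -1.799 -1.531 2.436
vertex -1.179 -1.119 2.528
endloop
endfacet
facet normal 0.950 -0.057 0.306
outer loop
vertex -1.13 -1.812 2.246
vertex -1.179 -1.119 2.528
vertex -1.641 -2.069 3.784
endloop
endfacet

endsolid


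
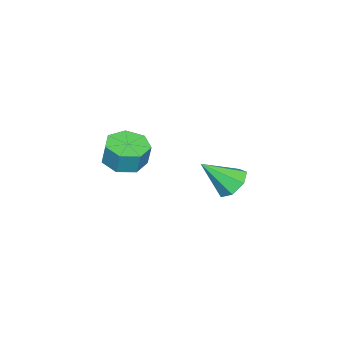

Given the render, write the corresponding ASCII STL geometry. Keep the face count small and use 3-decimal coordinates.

solid 
facet normal -0.352 0.635 -0.688
outer loop
vertex -3.192 3.591 -2.517
vertex -3.641 2.815 -3.003
vertex -4.019 3.407 -2.263
endloop
endfacet
facet normal 0.174 0.437 0.883
outer loop
vertex -3.192 3.591 -2.517
vertex -4.019 3.407 -2.263
vertex -2.879 1.445 -1.517
endloop
endfacet
facet normal -0.353 0.635 -0.688
outer loop
vertex -4.019 3.407 -2.263
vertex -3.641 2.815 -3.003
vertex -4.562 2.777 -2.566
endloop
endfacet
facet normal -0.512 0.029 0.858
outer loop
vertex -4.019 3.407 -2.263
vertex -4.562 2.777 -2.566
vertex -2.879 1.445 -1.517
endloop
endfacet
facet normal -0.353 0.633 -0.689
outer loop
vertex -4.562 2.777 -2.566
vertex -3.641 2.815 -3.003
vertex -4.411 2.175 -3.197
endloop
endfacet
facet normal -0.709 -0.587 0.391
outer loop
vertex -4.562 2.777 -2.566
vertex -4.411 2.175 -3.197
vertex -2.879 1.445 -1.517
endloop
endfacet
facet normal -0.354 0.634 -0.687
outer loop
vertex -4.411 2.175 -3.197
vertex -3.641 2.815 -3.003
vertex -3.681 2.056 -3.683
endloop
endfacet
facet normal -0.267 -0.949 -0.169
outer loop
vertex -4.411 2.175 -3.197
vertex -3.681 2.056 -3.683
vertex -2.879 1.445 -1.517
endloop
endfacet
facet normal -0.353 0.635 -0.688
outer loop
vertex -3.681 2.056 -3.683
vertex -3.641 2.815 -3.003
vertex -2.92 2.508 -3.656
endloop
endfacet
facet normal 0.479 -0.782 -0.398
outer loop
vertex -3.681 2.056 -3.683
vertex -2.92 2.508 -3.656
vertex -2.879 1.445 -1.517
endloop
endfacet
facet normal -0.353 0.635 -0.688
outer loop
vertex -2.92 2.508 -3.656
vertex -3.641 2.815 -3.003
vertex -2.703 3.191 -3.137
endloop
endfacet
facet normal 0.969 -0.213 -0.125
outer loop
vertex -2.92 2.508 -3.656
vertex -2.703 3.191 -3.137
vertex -2.879 1.445 -1.517
endloop
endfacet
facet normal -0.353 0.635 -0.688
outer loop
vertex -2.703 3.191 -3.137
vertex -3.641 2.815 -3.003
vertex -3.192 3.591 -2.517
endloop
endfacet
facet normal 0.833 0.329 0.445
outer loop
vertex -2.703 3.191 -3.137
vertex -3.192 3.591 -2.517
vertex -2.879 1.445 -1.517
endloop
endfacet
facet normal -0.119 -0.215 -0.969
outer loop
vertex 2.7 0.658 1.156
vertex 2.135 -0.235 1.424
vertex 1.765 0.775 1.245
endloop
endfacet
facet normal 0.099 0.969 -0.228
outer loop
vertex 2.7 0.658 1.156
vertex 1.765 0.775 1.245
vertex 2.849 0.928 2.367
endloop
endfacet
facet normal 0.098 0.969 -0.227
outer loop
vertex 2.849 0.928 2.367
vertex 1.765 0.775 1.245
vertex 1.915 1.044 2.457
endloop
endfacet
facet normal 0.120 0.216 0.969
outer loop
vertex 2.849 0.928 2.367
vertex 1.915 1.044 2.457
vertex 2.285 0.035 2.636
endloop
endfacet
facet normal -0.120 -0.216 -0.969
outer loop
vertex 1.765 0.775 1.245
vertex 2.135 -0.235 1.424
vertex 1.109 0.131 1.47
endloop
endfacet
facet normal -0.711 0.700 -0.067
outer loop
vertex 1.765 0.775 1.245
vertex 1.109 0.131 1.47
vertex 1.915 1.044 2.457
endloop
endfacet
facet normal -0.710 0.701 -0.068
outer loop
vertex 1.915 1.044 2.457
vertex 1.109 0.131 1.47
vertex 1.259 0.401 2.681
endloop
endfacet
facet normal 0.119 0.216 0.969
outer loop
vertex 1.915 1.044 2.457
vertex 1.259 0.401 2.681
vertex 2.285 0.035 2.636
endloop
endfacet
facet normal -0.120 -0.216 -0.969
outer loop
vertex 1.109 0.131 1.47
vertex 2.135 -0.235 1.424
vertex 1.226 -0.788 1.66
endloop
endfacet
facet normal -0.985 -0.096 0.143
outer loop
vertex 1.109 0.131 1.47
vertex 1.226 -0.788 1.66
vertex 1.259 0.401 2.681
endloop
endfacet
facet normal -0.985 -0.096 0.143
outer loop
vertex 1.259 0.401 2.681
vertex 1.226 -0.788 1.66
vertex 1.376 -0.518 2.871
endloop
endfacet
facet normal 0.119 0.216 0.969
outer loop
vertex 1.259 0.401 2.681
vertex 1.376 -0.518 2.871
vertex 2.285 0.035 2.636
endloop
endfacet
facet normal -0.120 -0.216 -0.969
outer loop
vertex 1.226 -0.788 1.66
vertex 2.135 -0.235 1.424
vertex 2.027 -1.291 1.673
endloop
endfacet
facet normal -0.518 -0.819 0.247
outer loop
vertex 1.226 -0.788 1.66
vertex 2.027 -1.291 1.673
vertex 1.376 -0.518 2.871
endloop
endfacet
facet normal -0.518 -0.819 0.247
outer loop
vertex 1.376 -0.518 2.871
vertex 2.027 -1.291 1.673
vertex 2.177 -1.021 2.884
endloop
endfacet
facet normal 0.120 0.215 0.969
outer loop
vertex 1.376 -0.518 2.871
vertex 2.177 -1.021 2.884
vertex 2.285 0.035 2.636
endloop
endfacet
facet normal -0.119 -0.216 -0.969
outer loop
vertex 2.027 -1.291 1.673
vertex 2.135 -0.235 1.424
vertex 2.91 -0.998 1.499
endloop
endfacet
facet normal 0.340 -0.926 0.164
outer loop
vertex 2.027 -1.291 1.673
vertex 2.91 -0.998 1.499
vertex 2.177 -1.021 2.884
endloop
endfacet
facet normal 0.339 -0.926 0.164
outer loop
vertex 2.177 -1.021 2.884
vertex 2.91 -0.998 1.499
vertex 3.059 -0.729 2.71
endloop
endfacet
facet normal 0.120 0.215 0.969
outer loop
vertex 2.177 -1.021 2.884
vertex 3.059 -0.729 2.71
vertex 2.285 0.035 2.636
endloop
endfacet
facet normal -0.120 -0.217 -0.969
outer loop
vertex 2.91 -0.998 1.499
vertex 2.135 -0.235 1.424
vertex 3.209 -0.131 1.268
endloop
endfacet
facet normal 0.941 -0.336 -0.041
outer loop
vertex 2.91 -0.998 1.499
vertex 3.209 -0.131 1.268
vertex 3.059 -0.729 2.71
endloop
endfacet
facet normal 0.941 -0.336 -0.042
outer loop
vertex 3.059 -0.729 2.71
vertex 3.209 -0.131 1.268
vertex 3.359 0.139 2.48
endloop
endfacet
facet normal 0.120 0.215 0.969
outer loop
vertex 3.059 -0.729 2.71
vertex 3.359 0.139 2.48
vertex 2.285 0.035 2.636
endloop
endfacet
facet normal -0.120 -0.215 -0.969
outer loop
vertex 3.209 -0.131 1.268
vertex 2.135 -0.235 1.424
vertex 2.7 0.658 1.156
endloop
endfacet
facet normal 0.834 0.507 -0.216
outer loop
vertex 3.209 -0.131 1.268
vertex 2.7 0.658 1.156
vertex 3.359 0.139 2.48
endloop
endfacet
facet normal 0.834 0.508 -0.216
outer loop
vertex 3.359 0.139 2.48
vertex 2.7 0.658 1.156
vertex 2.849 0.928 2.367
endloop
endfacet
facet normal 0.120 0.216 0.969
outer loop
vertex 3.359 0.139 2.48
vertex 2.849 0.928 2.367
vertex 2.285 0.035 2.636
endloop
endfacet

endsolid


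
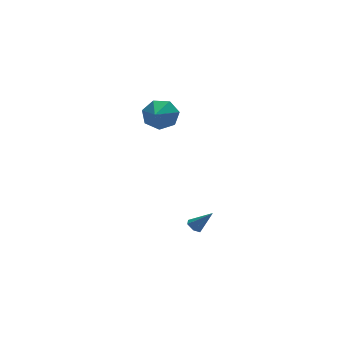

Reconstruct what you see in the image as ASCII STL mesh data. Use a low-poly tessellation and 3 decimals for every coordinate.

solid 
facet normal 0.476 0.815 -0.330
outer loop
vertex -0.057 1.33 4.22
vertex -0.601 1.299 3.358
vertex -0.819 1.78 4.231
endloop
endfacet
facet normal -0.036 -0.086 0.996
outer loop
vertex -0.057 1.33 4.22
vertex -0.819 1.78 4.231
vertex -1.559 -0.339 4.022
endloop
endfacet
facet normal 0.477 0.815 -0.330
outer loop
vertex -0.819 1.78 4.231
vertex -0.601 1.299 3.358
vertex -1.417 1.868 3.584
endloop
endfacet
facet normal -0.710 0.181 0.681
outer loop
vertex -0.819 1.78 4.231
vertex -1.417 1.868 3.584
vertex -1.559 -0.339 4.022
endloop
endfacet
facet normal 0.476 0.815 -0.331
outer loop
vertex -1.417 1.868 3.584
vertex -0.601 1.299 3.358
vertex -1.401 1.527 2.767
endloop
endfacet
facet normal -0.998 0.056 -0.043
outer loop
vertex -1.417 1.868 3.584
vertex -1.401 1.527 2.767
vertex -1.559 -0.339 4.022
endloop
endfacet
facet normal 0.476 0.815 -0.330
outer loop
vertex -1.401 1.527 2.767
vertex -0.601 1.299 3.358
vertex -0.782 1.015 2.396
endloop
endfacet
facet normal -0.682 -0.367 -0.632
outer loop
vertex -1.401 1.527 2.767
vertex -0.782 1.015 2.396
vertex -1.559 -0.339 4.022
endloop
endfacet
facet normal 0.477 0.815 -0.330
outer loop
vertex -0.782 1.015 2.396
vertex -0.601 1.299 3.358
vertex -0.027 0.716 2.748
endloop
endfacet
facet normal -0.005 -0.767 -0.641
outer loop
vertex -0.782 1.015 2.396
vertex -0.027 0.716 2.748
vertex -1.559 -0.339 4.022
endloop
endfacet
facet normal 0.477 0.815 -0.330
outer loop
vertex -0.027 0.716 2.748
vertex -0.601 1.299 3.358
vertex 0.295 0.857 3.561
endloop
endfacet
facet normal 0.530 -0.846 -0.063
outer loop
vertex -0.027 0.716 2.748
vertex 0.295 0.857 3.561
vertex -1.559 -0.339 4.022
endloop
endfacet
facet normal 0.477 0.815 -0.330
outer loop
vertex 0.295 0.857 3.561
vertex -0.601 1.299 3.358
vertex -0.057 1.33 4.22
endloop
endfacet
facet normal 0.515 -0.542 0.664
outer loop
vertex 0.295 0.857 3.561
vertex -0.057 1.33 4.22
vertex -1.559 -0.339 4.022
endloop
endfacet
facet normal -0.562 0.394 -0.728
outer loop
vertex 0.702 -1.006 -4.556
vertex 0.503 -0.665 -4.218
vertex 0.933 -0.545 -4.485
endloop
endfacet
facet normal 0.834 -0.352 -0.426
outer loop
vertex 0.702 -1.006 -4.556
vertex 0.933 -0.545 -4.485
vertex 1.317 -1.235 -3.162
endloop
endfacet
facet normal -0.562 0.394 -0.728
outer loop
vertex 0.933 -0.545 -4.485
vertex 0.503 -0.665 -4.218
vertex 0.734 -0.204 -4.147
endloop
endfacet
facet normal 0.867 0.498 0.008
outer loop
vertex 0.933 -0.545 -4.485
vertex 0.734 -0.204 -4.147
vertex 1.317 -1.235 -3.162
endloop
endfacet
facet normal -0.562 0.394 -0.727
outer loop
vertex 0.734 -0.204 -4.147
vertex 0.503 -0.665 -4.218
vertex 0.304 -0.323 -3.879
endloop
endfacet
facet normal 0.201 0.734 0.649
outer loop
vertex 0.734 -0.204 -4.147
vertex 0.304 -0.323 -3.879
vertex 1.317 -1.235 -3.162
endloop
endfacet
facet normal -0.562 0.394 -0.727
outer loop
vertex 0.304 -0.323 -3.879
vertex 0.503 -0.665 -4.218
vertex 0.073 -0.784 -3.95
endloop
endfacet
facet normal -0.500 0.119 0.858
outer loop
vertex 0.304 -0.323 -3.879
vertex 0.073 -0.784 -3.95
vertex 1.317 -1.235 -3.162
endloop
endfacet
facet normal -0.562 0.395 -0.727
outer loop
vertex 0.073 -0.784 -3.95
vertex 0.503 -0.665 -4.218
vertex 0.272 -1.125 -4.289
endloop
endfacet
facet normal -0.534 -0.732 0.423
outer loop
vertex 0.073 -0.784 -3.95
vertex 0.272 -1.125 -4.289
vertex 1.317 -1.235 -3.162
endloop
endfacet
facet normal -0.561 0.394 -0.728
outer loop
vertex 0.272 -1.125 -4.289
vertex 0.503 -0.665 -4.218
vertex 0.702 -1.006 -4.556
endloop
endfacet
facet normal 0.133 -0.967 -0.217
outer loop
vertex 0.272 -1.125 -4.289
vertex 0.702 -1.006 -4.556
vertex 1.317 -1.235 -3.162
endloop
endfacet

endsolid


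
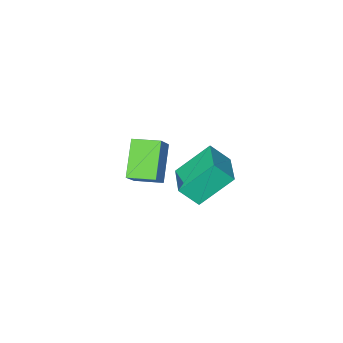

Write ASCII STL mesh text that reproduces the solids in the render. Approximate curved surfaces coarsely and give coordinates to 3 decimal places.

solid 
facet normal -0.719 0.688 0.097
outer loop
vertex 0.758 -1.435 1.851
vertex 1.755 -0.184 0.355
vertex -0.03 -2.105 0.764
endloop
endfacet
facet normal -0.456 -0.572 0.683
outer loop
vertex 1.005 -3.096 0.625
vertex 0.758 -1.435 1.851
vertex -0.03 -2.105 0.764
endloop
endfacet
facet normal -0.719 0.688 0.097
outer loop
vertex -0.03 -2.105 0.764
vertex 1.755 -0.184 0.355
vertex 0.967 -0.854 -0.731
endloop
endfacet
facet normal -0.525 -0.447 -0.724
outer loop
vertex 0.967 -0.854 -0.731
vertex 1.005 -3.096 0.625
vertex -0.03 -2.105 0.764
endloop
endfacet
facet normal 0.525 0.447 0.724
outer loop
vertex 0.758 -1.435 1.851
vertex 2.79 -1.175 0.216
vertex 1.755 -0.184 0.355
endloop
endfacet
facet normal -0.455 -0.572 0.683
outer loop
vertex 1.793 -2.426 1.711
vertex 0.758 -1.435 1.851
vertex 1.005 -3.096 0.625
endloop
endfacet
facet normal 0.526 0.447 0.724
outer loop
vertex 1.793 -2.426 1.711
vertex 2.79 -1.175 0.216
vertex 0.758 -1.435 1.851
endloop
endfacet
facet normal 0.455 0.571 -0.683
outer loop
vertex 1.755 -0.184 0.355
vertex 2.79 -1.175 0.216
vertex 0.967 -0.854 -0.731
endloop
endfacet
facet normal -0.526 -0.447 -0.724
outer loop
vertex 2.002 -1.845 -0.871
vertex 1.005 -3.096 0.625
vertex 0.967 -0.854 -0.731
endloop
endfacet
facet normal 0.455 0.572 -0.682
outer loop
vertex 0.967 -0.854 -0.731
vertex 2.79 -1.175 0.216
vertex 2.002 -1.845 -0.871
endloop
endfacet
facet normal 0.719 -0.689 -0.097
outer loop
vertex 2.002 -1.845 -0.871
vertex 1.793 -2.426 1.711
vertex 1.005 -3.096 0.625
endloop
endfacet
facet normal 0.719 -0.688 -0.097
outer loop
vertex 2.79 -1.175 0.216
vertex 1.793 -2.426 1.711
vertex 2.002 -1.845 -0.871
endloop
endfacet
facet normal -0.581 0.395 -0.711
outer loop
vertex -0.387 2.805 3.133
vertex 0.45 4.523 3.404
vertex 1.114 2.311 1.631
endloop
endfacet
facet normal -0.433 -0.890 -0.140
outer loop
vertex 1.87 1.797 2.556
vertex -0.387 2.805 3.133
vertex 1.114 2.311 1.631
endloop
endfacet
facet normal -0.581 0.395 -0.711
outer loop
vertex 1.114 2.311 1.631
vertex 0.45 4.523 3.404
vertex 1.951 4.029 1.902
endloop
endfacet
facet normal 0.689 -0.227 -0.689
outer loop
vertex 1.951 4.029 1.902
vertex 1.87 1.797 2.556
vertex 1.114 2.311 1.631
endloop
endfacet
facet normal -0.689 0.227 0.689
outer loop
vertex -0.387 2.805 3.133
vertex 1.206 4.009 4.329
vertex 0.45 4.523 3.404
endloop
endfacet
facet normal -0.433 -0.890 -0.140
outer loop
vertex 0.369 2.291 4.058
vertex -0.387 2.805 3.133
vertex 1.87 1.797 2.556
endloop
endfacet
facet normal -0.689 0.227 0.689
outer loop
vertex 0.369 2.291 4.058
vertex 1.206 4.009 4.329
vertex -0.387 2.805 3.133
endloop
endfacet
facet normal 0.433 0.890 0.140
outer loop
vertex 0.45 4.523 3.404
vertex 1.206 4.009 4.329
vertex 1.951 4.029 1.902
endloop
endfacet
facet normal 0.689 -0.227 -0.689
outer loop
vertex 2.707 3.515 2.827
vertex 1.87 1.797 2.556
vertex 1.951 4.029 1.902
endloop
endfacet
facet normal 0.433 0.890 0.140
outer loop
vertex 1.951 4.029 1.902
vertex 1.206 4.009 4.329
vertex 2.707 3.515 2.827
endloop
endfacet
facet normal 0.581 -0.395 0.711
outer loop
vertex 2.707 3.515 2.827
vertex 0.369 2.291 4.058
vertex 1.87 1.797 2.556
endloop
endfacet
facet normal 0.581 -0.395 0.711
outer loop
vertex 1.206 4.009 4.329
vertex 0.369 2.291 4.058
vertex 2.707 3.515 2.827
endloop
endfacet

endsolid


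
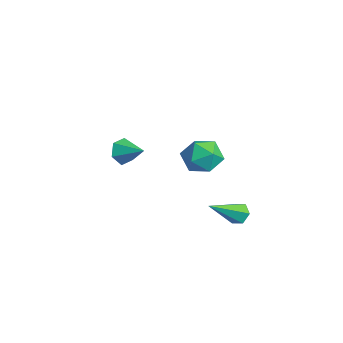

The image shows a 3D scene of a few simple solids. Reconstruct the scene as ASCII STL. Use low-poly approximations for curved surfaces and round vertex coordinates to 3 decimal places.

solid 
facet normal -0.695 0.580 0.425
outer loop
vertex -3.98 2.997 -1.312
vertex -4.231 2.209 -0.646
vertex -3.481 2.911 -0.378
endloop
endfacet
facet normal -0.155 0.973 0.172
outer loop
vertex -3.98 2.997 -1.312
vertex -3.481 2.911 -0.378
vertex -2.931 3.154 -1.254
endloop
endfacet
facet normal -0.097 0.844 -0.527
outer loop
vertex -3.98 2.997 -1.312
vertex -2.931 3.154 -1.254
vertex -3.342 2.602 -2.063
endloop
endfacet
facet normal -0.601 0.373 -0.707
outer loop
vertex -3.98 2.997 -1.312
vertex -3.342 2.602 -2.063
vertex -4.146 2.018 -1.687
endloop
endfacet
facet normal -0.971 0.210 -0.118
outer loop
vertex -3.98 2.997 -1.312
vertex -4.146 2.018 -1.687
vertex -4.231 2.209 -0.646
endloop
endfacet
facet normal 0.446 0.750 0.488
outer loop
vertex -2.931 3.154 -1.254
vertex -3.481 2.911 -0.378
vertex -2.534 2.462 -0.553
endloop
endfacet
facet normal -0.428 0.115 0.896
outer loop
vertex -3.481 2.911 -0.378
vertex -4.231 2.209 -0.646
vertex -3.338 1.878 -0.177
endloop
endfacet
facet normal -0.875 -0.484 0.017
outer loop
vertex -4.231 2.209 -0.646
vertex -4.146 2.018 -1.687
vertex -3.749 1.326 -0.986
endloop
endfacet
facet normal -0.277 -0.220 -0.935
outer loop
vertex -4.146 2.018 -1.687
vertex -3.342 2.602 -2.063
vertex -3.199 1.569 -1.862
endloop
endfacet
facet normal 0.539 0.542 -0.644
outer loop
vertex -3.342 2.602 -2.063
vertex -2.931 3.154 -1.254
vertex -2.449 2.271 -1.594
endloop
endfacet
facet normal 0.601 -0.373 0.707
outer loop
vertex -2.7 1.483 -0.928
vertex -2.534 2.462 -0.553
vertex -3.338 1.878 -0.177
endloop
endfacet
facet normal 0.097 -0.844 0.527
outer loop
vertex -2.7 1.483 -0.928
vertex -3.338 1.878 -0.177
vertex -3.749 1.326 -0.986
endloop
endfacet
facet normal 0.155 -0.973 -0.172
outer loop
vertex -2.7 1.483 -0.928
vertex -3.749 1.326 -0.986
vertex -3.199 1.569 -1.862
endloop
endfacet
facet normal 0.695 -0.580 -0.425
outer loop
vertex -2.7 1.483 -0.928
vertex -3.199 1.569 -1.862
vertex -2.449 2.271 -1.594
endloop
endfacet
facet normal 0.971 -0.210 0.118
outer loop
vertex -2.7 1.483 -0.928
vertex -2.449 2.271 -1.594
vertex -2.534 2.462 -0.553
endloop
endfacet
facet normal 0.277 0.220 0.935
outer loop
vertex -3.338 1.878 -0.177
vertex -2.534 2.462 -0.553
vertex -3.481 2.911 -0.378
endloop
endfacet
facet normal -0.539 -0.542 0.644
outer loop
vertex -3.749 1.326 -0.986
vertex -3.338 1.878 -0.177
vertex -4.231 2.209 -0.646
endloop
endfacet
facet normal -0.446 -0.750 -0.488
outer loop
vertex -3.199 1.569 -1.862
vertex -3.749 1.326 -0.986
vertex -4.146 2.018 -1.687
endloop
endfacet
facet normal 0.428 -0.115 -0.896
outer loop
vertex -2.449 2.271 -1.594
vertex -3.199 1.569 -1.862
vertex -3.342 2.602 -2.063
endloop
endfacet
facet normal 0.875 0.484 -0.017
outer loop
vertex -2.534 2.462 -0.553
vertex -2.449 2.271 -1.594
vertex -2.931 3.154 -1.254
endloop
endfacet
facet normal -0.781 -0.480 -0.399
outer loop
vertex 0.229 -2.72 1.565
vertex -0.175 -2.518 2.113
vertex -0.131 -2.108 1.534
endloop
endfacet
facet normal 0.673 0.363 -0.644
outer loop
vertex 0.229 -2.72 1.565
vertex -0.131 -2.108 1.534
vertex 0.795 -1.922 2.607
endloop
endfacet
facet normal -0.783 -0.479 -0.398
outer loop
vertex -0.131 -2.108 1.534
vertex -0.175 -2.518 2.113
vertex -0.534 -1.906 2.083
endloop
endfacet
facet normal 0.117 0.957 -0.266
outer loop
vertex -0.131 -2.108 1.534
vertex -0.534 -1.906 2.083
vertex 0.795 -1.922 2.607
endloop
endfacet
facet normal -0.782 -0.478 -0.399
outer loop
vertex -0.534 -1.906 2.083
vertex -0.175 -2.518 2.113
vertex -0.578 -2.316 2.661
endloop
endfacet
facet normal -0.209 0.805 0.555
outer loop
vertex -0.534 -1.906 2.083
vertex -0.578 -2.316 2.661
vertex 0.795 -1.922 2.607
endloop
endfacet
facet normal -0.782 -0.480 -0.398
outer loop
vertex -0.578 -2.316 2.661
vertex -0.175 -2.518 2.113
vertex -0.218 -2.927 2.691
endloop
endfacet
facet normal 0.022 0.062 0.998
outer loop
vertex -0.578 -2.316 2.661
vertex -0.218 -2.927 2.691
vertex 0.795 -1.922 2.607
endloop
endfacet
facet normal -0.782 -0.480 -0.398
outer loop
vertex -0.218 -2.927 2.691
vertex -0.175 -2.518 2.113
vertex 0.185 -3.129 2.143
endloop
endfacet
facet normal 0.578 -0.530 0.620
outer loop
vertex -0.218 -2.927 2.691
vertex 0.185 -3.129 2.143
vertex 0.795 -1.922 2.607
endloop
endfacet
facet normal -0.781 -0.480 -0.399
outer loop
vertex 0.185 -3.129 2.143
vertex -0.175 -2.518 2.113
vertex 0.229 -2.72 1.565
endloop
endfacet
facet normal 0.903 -0.380 -0.200
outer loop
vertex 0.185 -3.129 2.143
vertex 0.229 -2.72 1.565
vertex 0.795 -1.922 2.607
endloop
endfacet
facet normal -0.248 0.772 -0.585
outer loop
vertex 2.88 2.0 -0.877
vertex 2.437 1.694 -1.093
vertex 2.359 2.025 -0.623
endloop
endfacet
facet normal 0.412 0.430 0.803
outer loop
vertex 2.88 2.0 -0.877
vertex 2.359 2.025 -0.623
vertex 2.943 0.126 0.093
endloop
endfacet
facet normal -0.250 0.772 -0.585
outer loop
vertex 2.359 2.025 -0.623
vertex 2.437 1.694 -1.093
vertex 1.916 1.718 -0.839
endloop
endfacet
facet normal -0.519 0.157 0.840
outer loop
vertex 2.359 2.025 -0.623
vertex 1.916 1.718 -0.839
vertex 2.943 0.126 0.093
endloop
endfacet
facet normal -0.249 0.772 -0.584
outer loop
vertex 1.916 1.718 -0.839
vertex 2.437 1.694 -1.093
vertex 1.995 1.388 -1.309
endloop
endfacet
facet normal -0.871 -0.459 0.176
outer loop
vertex 1.916 1.718 -0.839
vertex 1.995 1.388 -1.309
vertex 2.943 0.126 0.093
endloop
endfacet
facet normal -0.250 0.773 -0.584
outer loop
vertex 1.995 1.388 -1.309
vertex 2.437 1.694 -1.093
vertex 2.515 1.364 -1.563
endloop
endfacet
facet normal -0.292 -0.801 -0.523
outer loop
vertex 1.995 1.388 -1.309
vertex 2.515 1.364 -1.563
vertex 2.943 0.126 0.093
endloop
endfacet
facet normal -0.249 0.773 -0.584
outer loop
vertex 2.515 1.364 -1.563
vertex 2.437 1.694 -1.093
vertex 2.958 1.67 -1.347
endloop
endfacet
facet normal 0.638 -0.528 -0.560
outer loop
vertex 2.515 1.364 -1.563
vertex 2.958 1.67 -1.347
vertex 2.943 0.126 0.093
endloop
endfacet
facet normal -0.249 0.773 -0.584
outer loop
vertex 2.958 1.67 -1.347
vertex 2.437 1.694 -1.093
vertex 2.88 2.0 -0.877
endloop
endfacet
facet normal 0.991 0.087 0.103
outer loop
vertex 2.958 1.67 -1.347
vertex 2.88 2.0 -0.877
vertex 2.943 0.126 0.093
endloop
endfacet

endsolid


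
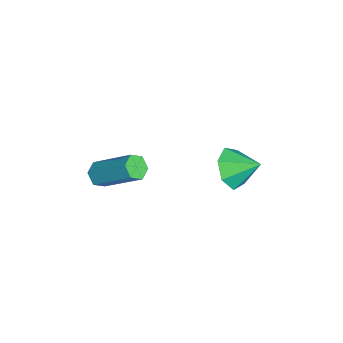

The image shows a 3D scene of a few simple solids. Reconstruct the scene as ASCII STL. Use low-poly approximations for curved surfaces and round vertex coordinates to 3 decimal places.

solid 
facet normal -0.218 -0.830 -0.513
outer loop
vertex -0.111 1.086 -2.477
vertex -0.9 0.974 -1.961
vertex -0.788 1.448 -2.776
endloop
endfacet
facet normal 0.559 0.744 -0.365
outer loop
vertex -0.111 1.086 -2.477
vertex -0.788 1.448 -2.776
vertex -0.62 2.046 -1.299
endloop
endfacet
facet normal -0.218 -0.830 -0.513
outer loop
vertex -0.788 1.448 -2.776
vertex -0.9 0.974 -1.961
vertex -1.55 1.454 -2.462
endloop
endfacet
facet normal -0.140 0.923 -0.358
outer loop
vertex -0.788 1.448 -2.776
vertex -1.55 1.454 -2.462
vertex -0.62 2.046 -1.299
endloop
endfacet
facet normal -0.218 -0.831 -0.512
outer loop
vertex -1.55 1.454 -2.462
vertex -0.9 0.974 -1.961
vertex -1.823 1.099 -1.77
endloop
endfacet
facet normal -0.645 0.753 0.132
outer loop
vertex -1.55 1.454 -2.462
vertex -1.823 1.099 -1.77
vertex -0.62 2.046 -1.299
endloop
endfacet
facet normal -0.219 -0.830 -0.513
outer loop
vertex -1.823 1.099 -1.77
vertex -0.9 0.974 -1.961
vertex -1.402 0.65 -1.222
endloop
endfacet
facet normal -0.573 0.361 0.736
outer loop
vertex -1.823 1.099 -1.77
vertex -1.402 0.65 -1.222
vertex -0.62 2.046 -1.299
endloop
endfacet
facet normal -0.218 -0.831 -0.512
outer loop
vertex -1.402 0.65 -1.222
vertex -0.9 0.974 -1.961
vertex -0.603 0.445 -1.23
endloop
endfacet
facet normal 0.021 0.043 0.999
outer loop
vertex -1.402 0.65 -1.222
vertex -0.603 0.445 -1.23
vertex -0.62 2.046 -1.299
endloop
endfacet
facet normal -0.217 -0.831 -0.513
outer loop
vertex -0.603 0.445 -1.23
vertex -0.9 0.974 -1.961
vertex -0.028 0.639 -1.788
endloop
endfacet
facet normal 0.689 0.039 0.724
outer loop
vertex -0.603 0.445 -1.23
vertex -0.028 0.639 -1.788
vertex -0.62 2.046 -1.299
endloop
endfacet
facet normal -0.217 -0.831 -0.513
outer loop
vertex -0.028 0.639 -1.788
vertex -0.9 0.974 -1.961
vertex -0.111 1.086 -2.477
endloop
endfacet
facet normal 0.929 0.351 0.116
outer loop
vertex -0.028 0.639 -1.788
vertex -0.111 1.086 -2.477
vertex -0.62 2.046 -1.299
endloop
endfacet
facet normal -0.312 -0.715 -0.626
outer loop
vertex 1.786 -4.056 0.191
vertex 1.549 -3.675 -0.126
vertex 2.071 -3.823 -0.217
endloop
endfacet
facet normal 0.796 -0.556 0.239
outer loop
vertex 1.786 -4.056 0.191
vertex 2.071 -3.823 -0.217
vertex 2.408 -2.626 1.444
endloop
endfacet
facet normal 0.796 -0.556 0.239
outer loop
vertex 2.408 -2.626 1.444
vertex 2.071 -3.823 -0.217
vertex 2.693 -2.393 1.036
endloop
endfacet
facet normal 0.311 0.716 0.626
outer loop
vertex 2.408 -2.626 1.444
vertex 2.693 -2.393 1.036
vertex 2.171 -2.245 1.126
endloop
endfacet
facet normal -0.312 -0.715 -0.626
outer loop
vertex 2.071 -3.823 -0.217
vertex 1.549 -3.675 -0.126
vertex 1.834 -3.441 -0.535
endloop
endfacet
facet normal 0.847 0.090 -0.523
outer loop
vertex 2.071 -3.823 -0.217
vertex 1.834 -3.441 -0.535
vertex 2.693 -2.393 1.036
endloop
endfacet
facet normal 0.847 0.090 -0.523
outer loop
vertex 2.693 -2.393 1.036
vertex 1.834 -3.441 -0.535
vertex 2.456 -2.011 0.718
endloop
endfacet
facet normal 0.311 0.715 0.627
outer loop
vertex 2.693 -2.393 1.036
vertex 2.456 -2.011 0.718
vertex 2.171 -2.245 1.126
endloop
endfacet
facet normal -0.311 -0.716 -0.626
outer loop
vertex 1.834 -3.441 -0.535
vertex 1.549 -3.675 -0.126
vertex 1.312 -3.294 -0.444
endloop
endfacet
facet normal 0.049 0.646 -0.762
outer loop
vertex 1.834 -3.441 -0.535
vertex 1.312 -3.294 -0.444
vertex 2.456 -2.011 0.718
endloop
endfacet
facet normal 0.049 0.646 -0.762
outer loop
vertex 2.456 -2.011 0.718
vertex 1.312 -3.294 -0.444
vertex 1.934 -1.864 0.809
endloop
endfacet
facet normal 0.311 0.715 0.627
outer loop
vertex 2.456 -2.011 0.718
vertex 1.934 -1.864 0.809
vertex 2.171 -2.245 1.126
endloop
endfacet
facet normal -0.311 -0.716 -0.626
outer loop
vertex 1.312 -3.294 -0.444
vertex 1.549 -3.675 -0.126
vertex 1.027 -3.527 -0.036
endloop
endfacet
facet normal -0.796 0.556 -0.239
outer loop
vertex 1.312 -3.294 -0.444
vertex 1.027 -3.527 -0.036
vertex 1.934 -1.864 0.809
endloop
endfacet
facet normal -0.796 0.556 -0.239
outer loop
vertex 1.934 -1.864 0.809
vertex 1.027 -3.527 -0.036
vertex 1.649 -2.097 1.217
endloop
endfacet
facet normal 0.312 0.715 0.626
outer loop
vertex 1.934 -1.864 0.809
vertex 1.649 -2.097 1.217
vertex 2.171 -2.245 1.126
endloop
endfacet
facet normal -0.311 -0.715 -0.627
outer loop
vertex 1.027 -3.527 -0.036
vertex 1.549 -3.675 -0.126
vertex 1.264 -3.909 0.282
endloop
endfacet
facet normal -0.847 -0.090 0.523
outer loop
vertex 1.027 -3.527 -0.036
vertex 1.264 -3.909 0.282
vertex 1.649 -2.097 1.217
endloop
endfacet
facet normal -0.847 -0.090 0.523
outer loop
vertex 1.649 -2.097 1.217
vertex 1.264 -3.909 0.282
vertex 1.886 -2.479 1.535
endloop
endfacet
facet normal 0.312 0.715 0.626
outer loop
vertex 1.649 -2.097 1.217
vertex 1.886 -2.479 1.535
vertex 2.171 -2.245 1.126
endloop
endfacet
facet normal -0.311 -0.715 -0.627
outer loop
vertex 1.264 -3.909 0.282
vertex 1.549 -3.675 -0.126
vertex 1.786 -4.056 0.191
endloop
endfacet
facet normal -0.049 -0.646 0.762
outer loop
vertex 1.264 -3.909 0.282
vertex 1.786 -4.056 0.191
vertex 1.886 -2.479 1.535
endloop
endfacet
facet normal -0.049 -0.646 0.762
outer loop
vertex 1.886 -2.479 1.535
vertex 1.786 -4.056 0.191
vertex 2.408 -2.626 1.444
endloop
endfacet
facet normal 0.311 0.716 0.626
outer loop
vertex 1.886 -2.479 1.535
vertex 2.408 -2.626 1.444
vertex 2.171 -2.245 1.126
endloop
endfacet

endsolid
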